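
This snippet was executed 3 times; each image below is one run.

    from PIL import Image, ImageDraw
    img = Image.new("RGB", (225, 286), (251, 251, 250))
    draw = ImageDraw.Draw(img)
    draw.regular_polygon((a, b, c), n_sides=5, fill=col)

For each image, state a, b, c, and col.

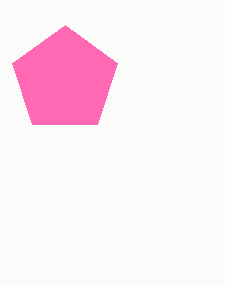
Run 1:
a = 65, b = 80, c = 55, col = 'hotpink'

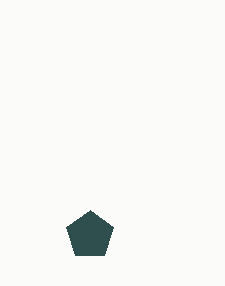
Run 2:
a = 90, b = 235, c = 25, col = 'darkslategray'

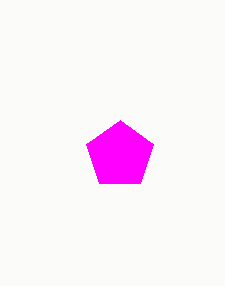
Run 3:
a = 120
b = 155
c = 35
col = 'magenta'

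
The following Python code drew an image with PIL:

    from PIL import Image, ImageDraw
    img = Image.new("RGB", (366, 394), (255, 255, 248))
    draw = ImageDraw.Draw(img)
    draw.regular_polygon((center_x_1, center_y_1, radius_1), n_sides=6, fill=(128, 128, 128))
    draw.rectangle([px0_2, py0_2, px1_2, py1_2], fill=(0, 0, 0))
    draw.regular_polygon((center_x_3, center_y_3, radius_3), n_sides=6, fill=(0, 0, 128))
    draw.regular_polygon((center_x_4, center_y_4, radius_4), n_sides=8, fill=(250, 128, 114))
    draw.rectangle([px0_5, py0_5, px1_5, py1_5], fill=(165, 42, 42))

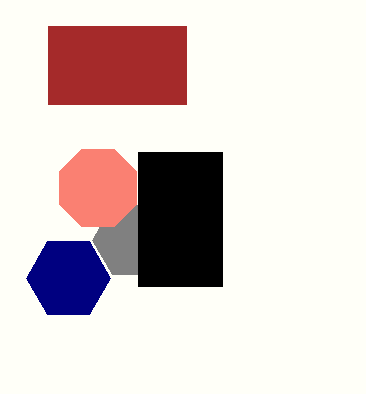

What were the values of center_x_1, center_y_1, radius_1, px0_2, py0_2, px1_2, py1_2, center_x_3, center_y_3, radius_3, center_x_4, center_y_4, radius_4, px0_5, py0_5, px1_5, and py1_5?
center_x_1 = 132; center_y_1 = 240; radius_1 = 40; px0_2 = 138; py0_2 = 152; px1_2 = 222; py1_2 = 286; center_x_3 = 68; center_y_3 = 278; radius_3 = 42; center_x_4 = 98; center_y_4 = 188; radius_4 = 42; px0_5 = 48; py0_5 = 26; px1_5 = 186; py1_5 = 104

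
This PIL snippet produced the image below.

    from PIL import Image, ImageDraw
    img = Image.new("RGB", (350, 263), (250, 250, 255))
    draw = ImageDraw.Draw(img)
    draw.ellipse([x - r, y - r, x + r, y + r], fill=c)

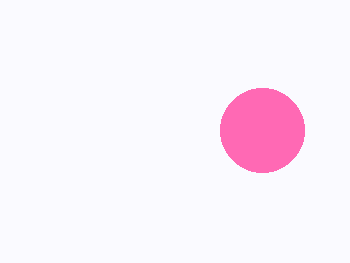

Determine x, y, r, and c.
x = 262
y = 130
r = 42
c = 'hotpink'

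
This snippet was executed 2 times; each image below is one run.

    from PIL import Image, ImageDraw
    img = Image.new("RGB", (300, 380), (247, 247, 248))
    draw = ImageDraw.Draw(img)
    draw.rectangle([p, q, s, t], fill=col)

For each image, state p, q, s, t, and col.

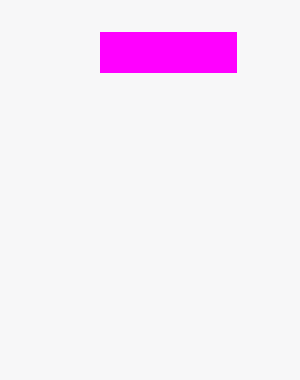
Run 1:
p = 100
q = 32
s = 236
t = 72
col = 'magenta'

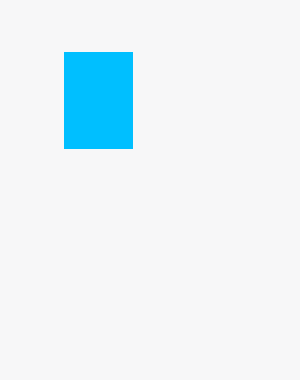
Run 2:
p = 64
q = 52
s = 132
t = 148
col = 'deepskyblue'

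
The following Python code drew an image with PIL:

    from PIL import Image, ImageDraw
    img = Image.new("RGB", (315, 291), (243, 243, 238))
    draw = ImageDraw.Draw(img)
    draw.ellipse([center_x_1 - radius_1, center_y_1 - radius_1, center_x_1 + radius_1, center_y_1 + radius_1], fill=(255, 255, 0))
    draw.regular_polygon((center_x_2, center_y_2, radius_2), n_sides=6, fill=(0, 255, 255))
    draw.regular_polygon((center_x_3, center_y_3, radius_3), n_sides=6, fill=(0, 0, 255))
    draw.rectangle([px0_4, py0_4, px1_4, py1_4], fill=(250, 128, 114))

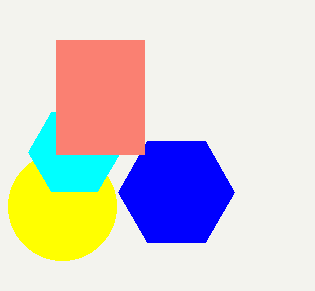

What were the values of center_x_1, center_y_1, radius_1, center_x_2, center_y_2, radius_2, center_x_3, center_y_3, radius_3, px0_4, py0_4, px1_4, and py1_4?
center_x_1 = 62
center_y_1 = 206
radius_1 = 54
center_x_2 = 74
center_y_2 = 152
radius_2 = 46
center_x_3 = 176
center_y_3 = 192
radius_3 = 58
px0_4 = 56
py0_4 = 40
px1_4 = 144
py1_4 = 154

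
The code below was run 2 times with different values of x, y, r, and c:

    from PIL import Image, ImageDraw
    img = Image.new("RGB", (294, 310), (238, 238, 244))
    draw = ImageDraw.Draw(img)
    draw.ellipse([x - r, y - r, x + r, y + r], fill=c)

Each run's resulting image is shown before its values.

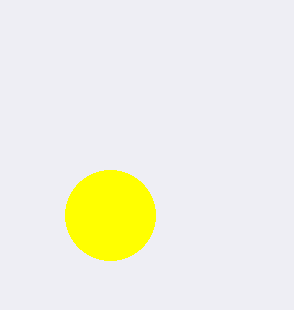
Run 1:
x = 110; y = 215; r = 45; c = 'yellow'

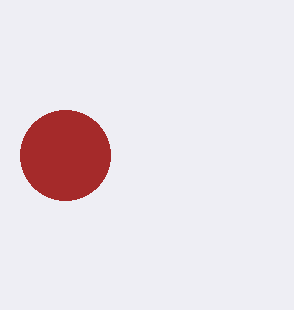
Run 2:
x = 65; y = 155; r = 45; c = 'brown'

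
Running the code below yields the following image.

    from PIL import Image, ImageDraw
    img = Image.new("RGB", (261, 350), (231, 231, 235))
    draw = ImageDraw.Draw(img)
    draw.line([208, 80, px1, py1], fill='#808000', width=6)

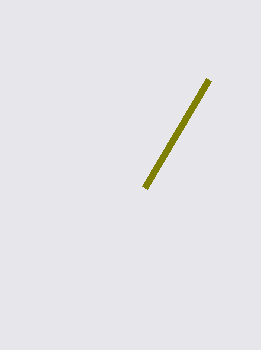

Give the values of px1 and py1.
px1 = 144, py1 = 188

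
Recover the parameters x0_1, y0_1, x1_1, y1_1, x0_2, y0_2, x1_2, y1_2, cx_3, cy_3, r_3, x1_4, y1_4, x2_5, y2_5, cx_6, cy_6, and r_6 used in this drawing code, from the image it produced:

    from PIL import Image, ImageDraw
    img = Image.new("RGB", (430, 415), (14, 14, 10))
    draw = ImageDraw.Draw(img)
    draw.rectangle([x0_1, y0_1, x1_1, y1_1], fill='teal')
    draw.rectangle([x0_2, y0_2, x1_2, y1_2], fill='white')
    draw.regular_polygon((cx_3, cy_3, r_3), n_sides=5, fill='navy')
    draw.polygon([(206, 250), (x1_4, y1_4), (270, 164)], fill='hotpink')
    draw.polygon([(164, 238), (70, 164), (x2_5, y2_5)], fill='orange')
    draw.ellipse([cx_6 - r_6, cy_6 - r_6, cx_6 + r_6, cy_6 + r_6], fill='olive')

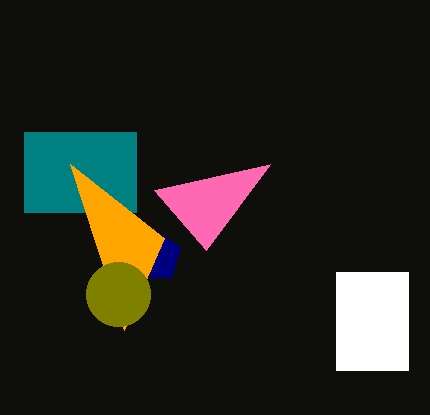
x0_1 = 24, y0_1 = 132, x1_1 = 136, y1_1 = 212, x0_2 = 336, y0_2 = 272, x1_2 = 408, y1_2 = 370, cx_3 = 156, cy_3 = 256, r_3 = 26, x1_4 = 154, y1_4 = 190, x2_5 = 124, y2_5 = 330, cx_6 = 118, cy_6 = 294, r_6 = 32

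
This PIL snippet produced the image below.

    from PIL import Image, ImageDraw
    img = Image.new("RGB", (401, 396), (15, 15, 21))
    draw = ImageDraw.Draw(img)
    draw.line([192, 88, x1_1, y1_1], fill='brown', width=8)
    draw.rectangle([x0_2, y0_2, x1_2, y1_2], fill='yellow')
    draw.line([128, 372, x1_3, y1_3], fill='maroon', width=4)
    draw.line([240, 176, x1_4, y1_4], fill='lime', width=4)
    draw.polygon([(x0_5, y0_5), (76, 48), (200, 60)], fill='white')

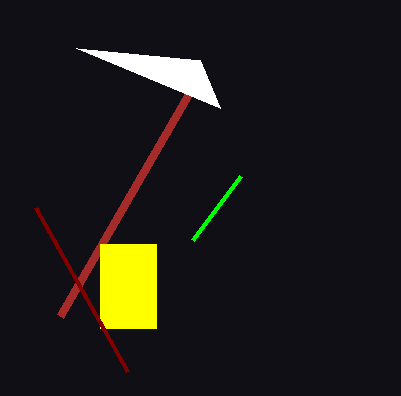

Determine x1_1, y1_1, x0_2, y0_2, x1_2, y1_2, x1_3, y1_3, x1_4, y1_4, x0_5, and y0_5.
x1_1 = 60
y1_1 = 316
x0_2 = 100
y0_2 = 244
x1_2 = 156
y1_2 = 328
x1_3 = 36
y1_3 = 208
x1_4 = 192
y1_4 = 240
x0_5 = 220
y0_5 = 108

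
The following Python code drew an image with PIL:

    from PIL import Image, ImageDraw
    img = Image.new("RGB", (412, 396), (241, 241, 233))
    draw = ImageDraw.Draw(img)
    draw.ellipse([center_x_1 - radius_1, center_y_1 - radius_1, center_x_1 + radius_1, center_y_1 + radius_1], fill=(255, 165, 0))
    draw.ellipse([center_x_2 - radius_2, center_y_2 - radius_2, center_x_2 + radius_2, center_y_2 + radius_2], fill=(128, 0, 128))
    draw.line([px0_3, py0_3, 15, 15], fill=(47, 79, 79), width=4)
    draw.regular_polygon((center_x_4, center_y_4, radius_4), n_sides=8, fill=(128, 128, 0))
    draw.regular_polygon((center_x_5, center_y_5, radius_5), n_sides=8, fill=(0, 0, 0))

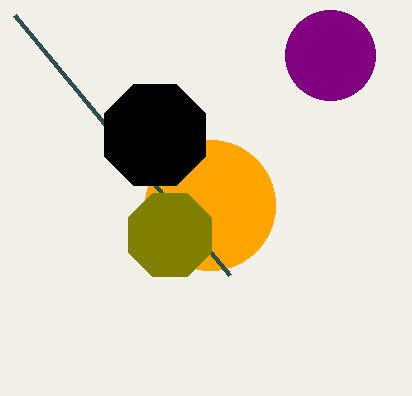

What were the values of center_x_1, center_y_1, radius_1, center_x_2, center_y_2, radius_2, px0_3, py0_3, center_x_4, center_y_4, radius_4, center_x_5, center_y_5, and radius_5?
center_x_1 = 210, center_y_1 = 205, radius_1 = 65, center_x_2 = 330, center_y_2 = 55, radius_2 = 45, px0_3 = 230, py0_3 = 275, center_x_4 = 170, center_y_4 = 235, radius_4 = 45, center_x_5 = 155, center_y_5 = 135, radius_5 = 55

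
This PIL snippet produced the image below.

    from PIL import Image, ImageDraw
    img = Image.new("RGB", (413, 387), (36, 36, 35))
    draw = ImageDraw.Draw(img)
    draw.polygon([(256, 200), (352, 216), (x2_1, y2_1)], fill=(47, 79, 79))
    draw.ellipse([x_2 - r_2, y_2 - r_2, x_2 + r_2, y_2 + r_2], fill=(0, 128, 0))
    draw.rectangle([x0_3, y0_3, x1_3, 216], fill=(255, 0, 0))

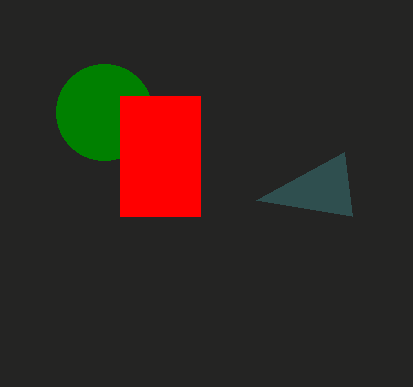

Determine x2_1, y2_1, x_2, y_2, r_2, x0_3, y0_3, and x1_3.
x2_1 = 344
y2_1 = 152
x_2 = 104
y_2 = 112
r_2 = 48
x0_3 = 120
y0_3 = 96
x1_3 = 200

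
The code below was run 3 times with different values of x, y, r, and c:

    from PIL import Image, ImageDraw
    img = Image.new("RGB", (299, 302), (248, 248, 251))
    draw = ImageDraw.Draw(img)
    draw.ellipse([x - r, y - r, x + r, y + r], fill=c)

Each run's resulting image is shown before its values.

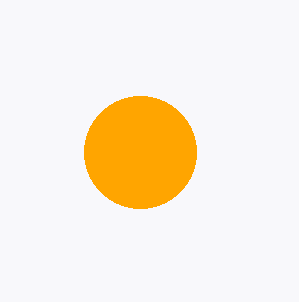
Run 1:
x = 140; y = 152; r = 56; c = 'orange'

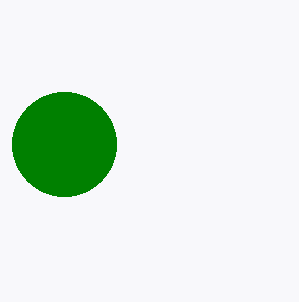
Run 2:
x = 64
y = 144
r = 52
c = 'green'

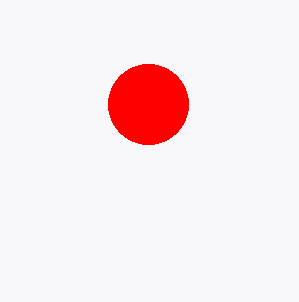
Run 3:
x = 148; y = 104; r = 40; c = 'red'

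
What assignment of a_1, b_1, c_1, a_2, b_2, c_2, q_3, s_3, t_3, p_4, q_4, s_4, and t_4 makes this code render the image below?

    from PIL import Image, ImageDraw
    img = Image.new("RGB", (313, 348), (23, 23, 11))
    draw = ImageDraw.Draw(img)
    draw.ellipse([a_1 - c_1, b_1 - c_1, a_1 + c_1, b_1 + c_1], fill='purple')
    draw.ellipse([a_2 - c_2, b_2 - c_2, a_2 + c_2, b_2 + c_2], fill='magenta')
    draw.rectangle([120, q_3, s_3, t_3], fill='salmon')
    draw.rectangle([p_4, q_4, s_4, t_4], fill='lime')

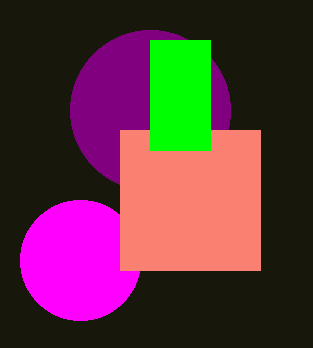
a_1 = 150; b_1 = 110; c_1 = 80; a_2 = 80; b_2 = 260; c_2 = 60; q_3 = 130; s_3 = 260; t_3 = 270; p_4 = 150; q_4 = 40; s_4 = 210; t_4 = 150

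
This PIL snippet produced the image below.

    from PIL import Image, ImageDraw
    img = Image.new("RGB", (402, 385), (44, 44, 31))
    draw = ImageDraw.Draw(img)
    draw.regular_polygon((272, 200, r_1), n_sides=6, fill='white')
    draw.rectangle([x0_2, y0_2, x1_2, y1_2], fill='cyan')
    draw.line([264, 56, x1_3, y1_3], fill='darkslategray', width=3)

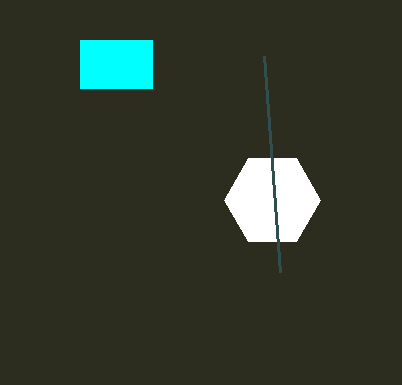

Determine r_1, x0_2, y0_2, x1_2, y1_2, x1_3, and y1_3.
r_1 = 48; x0_2 = 80; y0_2 = 40; x1_2 = 152; y1_2 = 88; x1_3 = 280; y1_3 = 272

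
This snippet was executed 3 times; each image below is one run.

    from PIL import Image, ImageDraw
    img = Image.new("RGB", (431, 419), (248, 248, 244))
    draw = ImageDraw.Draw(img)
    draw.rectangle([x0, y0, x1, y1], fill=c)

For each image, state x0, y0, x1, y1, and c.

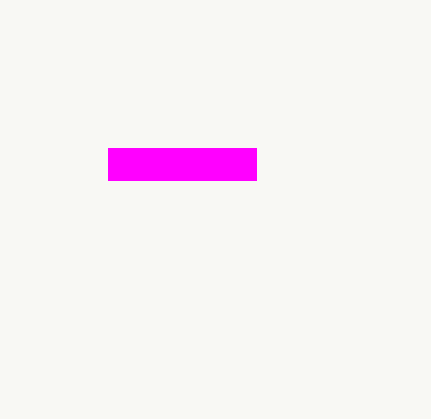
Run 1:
x0 = 108
y0 = 148
x1 = 256
y1 = 180
c = 'magenta'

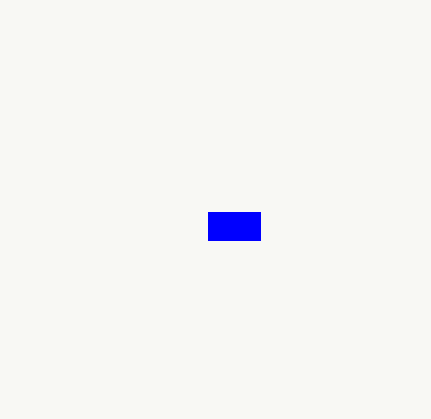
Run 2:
x0 = 208
y0 = 212
x1 = 260
y1 = 240
c = 'blue'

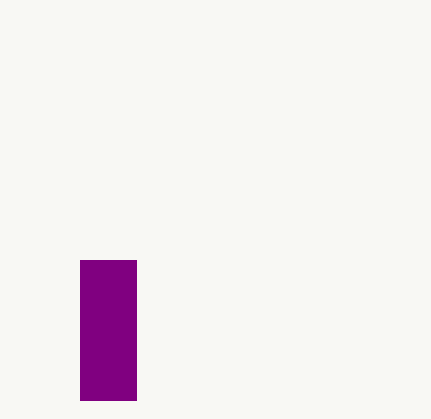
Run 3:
x0 = 80; y0 = 260; x1 = 136; y1 = 400; c = 'purple'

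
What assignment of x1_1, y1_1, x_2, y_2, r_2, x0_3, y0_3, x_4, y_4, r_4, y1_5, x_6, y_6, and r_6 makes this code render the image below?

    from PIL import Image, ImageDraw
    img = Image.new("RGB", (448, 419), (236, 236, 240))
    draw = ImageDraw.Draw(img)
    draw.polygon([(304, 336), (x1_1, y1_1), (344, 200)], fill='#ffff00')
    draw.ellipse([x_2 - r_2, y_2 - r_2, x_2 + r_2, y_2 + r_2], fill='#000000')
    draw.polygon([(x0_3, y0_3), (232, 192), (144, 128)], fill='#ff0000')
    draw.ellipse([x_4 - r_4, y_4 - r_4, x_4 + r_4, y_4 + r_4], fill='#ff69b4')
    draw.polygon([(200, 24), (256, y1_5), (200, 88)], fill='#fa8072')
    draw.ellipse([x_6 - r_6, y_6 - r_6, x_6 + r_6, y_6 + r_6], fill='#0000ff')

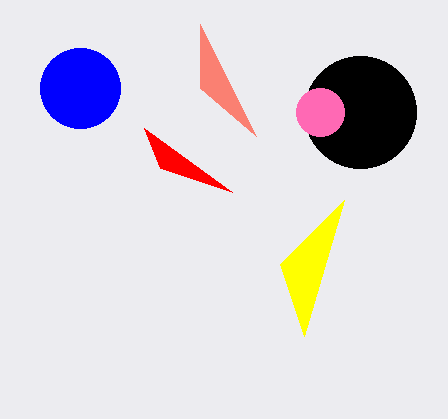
x1_1 = 280
y1_1 = 264
x_2 = 360
y_2 = 112
r_2 = 56
x0_3 = 160
y0_3 = 168
x_4 = 320
y_4 = 112
r_4 = 24
y1_5 = 136
x_6 = 80
y_6 = 88
r_6 = 40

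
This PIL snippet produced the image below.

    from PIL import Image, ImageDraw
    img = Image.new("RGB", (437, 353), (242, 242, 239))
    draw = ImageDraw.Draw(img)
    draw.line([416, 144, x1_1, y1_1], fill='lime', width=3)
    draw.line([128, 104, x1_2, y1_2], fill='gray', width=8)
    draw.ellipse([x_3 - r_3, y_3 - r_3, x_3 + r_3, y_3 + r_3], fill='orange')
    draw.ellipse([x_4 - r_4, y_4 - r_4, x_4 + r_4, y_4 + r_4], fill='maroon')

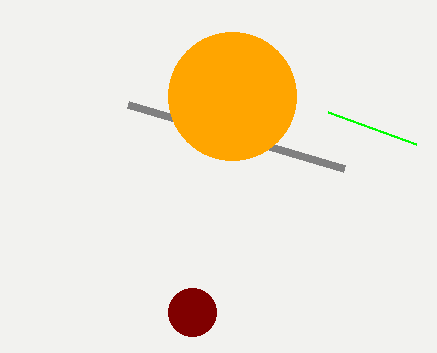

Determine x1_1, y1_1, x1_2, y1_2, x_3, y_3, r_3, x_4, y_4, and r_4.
x1_1 = 328, y1_1 = 112, x1_2 = 344, y1_2 = 168, x_3 = 232, y_3 = 96, r_3 = 64, x_4 = 192, y_4 = 312, r_4 = 24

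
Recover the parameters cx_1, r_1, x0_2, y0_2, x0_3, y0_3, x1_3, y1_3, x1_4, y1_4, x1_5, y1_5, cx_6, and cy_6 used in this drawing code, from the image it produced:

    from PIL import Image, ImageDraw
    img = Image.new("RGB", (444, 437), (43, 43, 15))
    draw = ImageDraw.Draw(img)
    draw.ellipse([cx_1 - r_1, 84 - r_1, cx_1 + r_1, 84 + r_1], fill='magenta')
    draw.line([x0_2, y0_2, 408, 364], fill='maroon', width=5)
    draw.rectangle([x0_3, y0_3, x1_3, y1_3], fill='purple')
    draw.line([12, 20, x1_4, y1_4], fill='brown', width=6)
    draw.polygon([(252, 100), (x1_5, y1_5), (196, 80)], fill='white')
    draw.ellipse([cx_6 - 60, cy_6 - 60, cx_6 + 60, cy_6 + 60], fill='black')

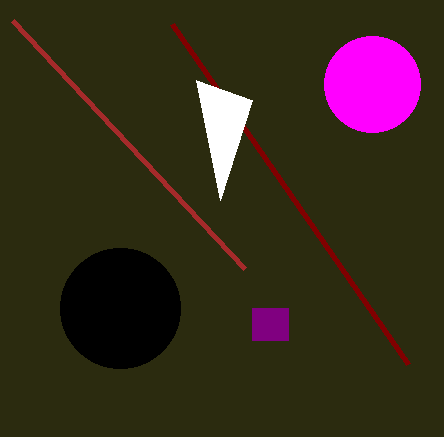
cx_1 = 372, r_1 = 48, x0_2 = 172, y0_2 = 24, x0_3 = 252, y0_3 = 308, x1_3 = 288, y1_3 = 340, x1_4 = 244, y1_4 = 268, x1_5 = 220, y1_5 = 200, cx_6 = 120, cy_6 = 308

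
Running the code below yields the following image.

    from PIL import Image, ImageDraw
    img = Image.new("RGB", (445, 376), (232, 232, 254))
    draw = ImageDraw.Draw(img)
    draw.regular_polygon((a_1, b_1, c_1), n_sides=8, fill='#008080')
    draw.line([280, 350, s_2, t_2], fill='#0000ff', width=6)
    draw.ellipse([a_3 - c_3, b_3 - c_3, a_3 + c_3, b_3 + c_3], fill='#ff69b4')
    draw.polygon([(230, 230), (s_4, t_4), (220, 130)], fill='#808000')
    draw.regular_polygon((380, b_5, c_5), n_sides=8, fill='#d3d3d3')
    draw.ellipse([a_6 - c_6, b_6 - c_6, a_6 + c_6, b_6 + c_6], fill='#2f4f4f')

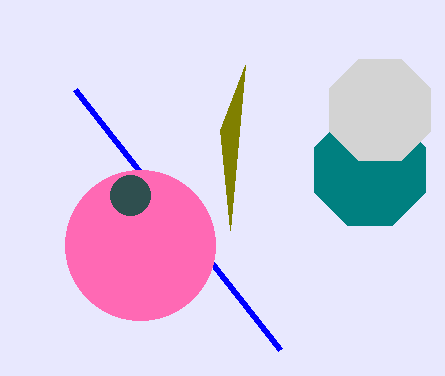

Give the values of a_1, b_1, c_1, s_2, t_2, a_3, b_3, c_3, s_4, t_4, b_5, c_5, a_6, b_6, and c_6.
a_1 = 370; b_1 = 170; c_1 = 60; s_2 = 75; t_2 = 90; a_3 = 140; b_3 = 245; c_3 = 75; s_4 = 245; t_4 = 65; b_5 = 110; c_5 = 55; a_6 = 130; b_6 = 195; c_6 = 20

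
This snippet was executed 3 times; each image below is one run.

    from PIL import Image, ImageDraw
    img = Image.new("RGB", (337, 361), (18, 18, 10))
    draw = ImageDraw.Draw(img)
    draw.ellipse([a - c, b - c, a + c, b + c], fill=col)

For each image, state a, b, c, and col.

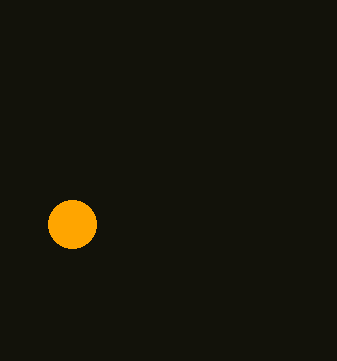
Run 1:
a = 72; b = 224; c = 24; col = 'orange'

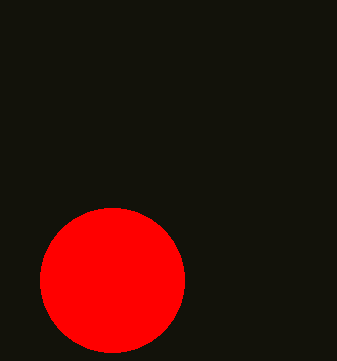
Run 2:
a = 112; b = 280; c = 72; col = 'red'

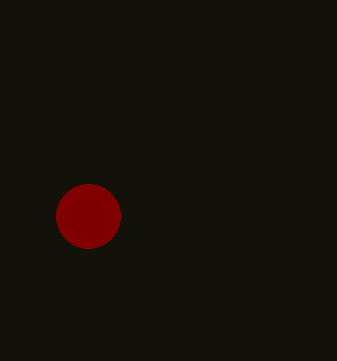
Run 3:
a = 88, b = 216, c = 32, col = 'maroon'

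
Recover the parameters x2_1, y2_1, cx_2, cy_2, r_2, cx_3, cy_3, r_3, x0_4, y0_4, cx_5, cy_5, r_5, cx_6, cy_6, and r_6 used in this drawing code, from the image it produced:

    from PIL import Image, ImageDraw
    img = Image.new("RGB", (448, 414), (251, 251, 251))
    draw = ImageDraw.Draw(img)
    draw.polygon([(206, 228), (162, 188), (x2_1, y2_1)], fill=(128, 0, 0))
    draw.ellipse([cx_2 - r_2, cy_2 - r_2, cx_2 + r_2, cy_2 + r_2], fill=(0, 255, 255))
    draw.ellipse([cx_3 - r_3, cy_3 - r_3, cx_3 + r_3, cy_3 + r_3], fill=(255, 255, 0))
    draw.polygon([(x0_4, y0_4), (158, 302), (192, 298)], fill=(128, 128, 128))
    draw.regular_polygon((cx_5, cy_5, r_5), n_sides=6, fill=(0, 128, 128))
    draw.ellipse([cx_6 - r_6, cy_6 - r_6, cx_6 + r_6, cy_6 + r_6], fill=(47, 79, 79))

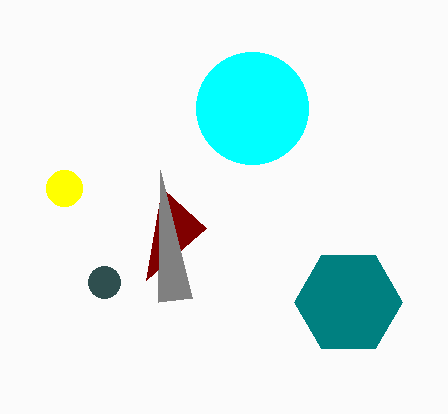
x2_1 = 146
y2_1 = 280
cx_2 = 252
cy_2 = 108
r_2 = 56
cx_3 = 64
cy_3 = 188
r_3 = 18
x0_4 = 160
y0_4 = 170
cx_5 = 348
cy_5 = 302
r_5 = 54
cx_6 = 104
cy_6 = 282
r_6 = 16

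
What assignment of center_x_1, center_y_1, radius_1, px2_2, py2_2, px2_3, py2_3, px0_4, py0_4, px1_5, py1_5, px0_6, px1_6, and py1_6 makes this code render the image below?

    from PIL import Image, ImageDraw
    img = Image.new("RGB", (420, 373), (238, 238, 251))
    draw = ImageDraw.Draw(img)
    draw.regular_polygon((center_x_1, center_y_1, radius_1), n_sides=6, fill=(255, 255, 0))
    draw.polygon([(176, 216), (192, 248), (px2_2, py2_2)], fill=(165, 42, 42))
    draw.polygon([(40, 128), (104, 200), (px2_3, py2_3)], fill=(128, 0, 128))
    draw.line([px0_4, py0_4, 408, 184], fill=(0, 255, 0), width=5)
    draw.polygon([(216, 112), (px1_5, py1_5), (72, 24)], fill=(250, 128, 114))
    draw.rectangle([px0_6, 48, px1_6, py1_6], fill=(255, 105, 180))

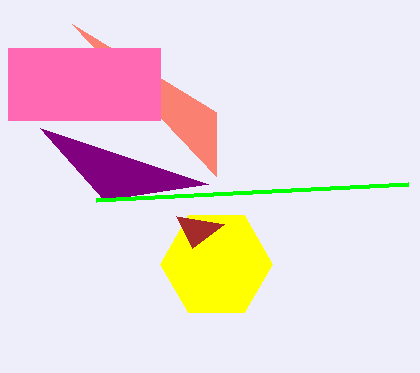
center_x_1 = 216; center_y_1 = 264; radius_1 = 56; px2_2 = 224; py2_2 = 224; px2_3 = 208; py2_3 = 184; px0_4 = 96; py0_4 = 200; px1_5 = 216; py1_5 = 176; px0_6 = 8; px1_6 = 160; py1_6 = 120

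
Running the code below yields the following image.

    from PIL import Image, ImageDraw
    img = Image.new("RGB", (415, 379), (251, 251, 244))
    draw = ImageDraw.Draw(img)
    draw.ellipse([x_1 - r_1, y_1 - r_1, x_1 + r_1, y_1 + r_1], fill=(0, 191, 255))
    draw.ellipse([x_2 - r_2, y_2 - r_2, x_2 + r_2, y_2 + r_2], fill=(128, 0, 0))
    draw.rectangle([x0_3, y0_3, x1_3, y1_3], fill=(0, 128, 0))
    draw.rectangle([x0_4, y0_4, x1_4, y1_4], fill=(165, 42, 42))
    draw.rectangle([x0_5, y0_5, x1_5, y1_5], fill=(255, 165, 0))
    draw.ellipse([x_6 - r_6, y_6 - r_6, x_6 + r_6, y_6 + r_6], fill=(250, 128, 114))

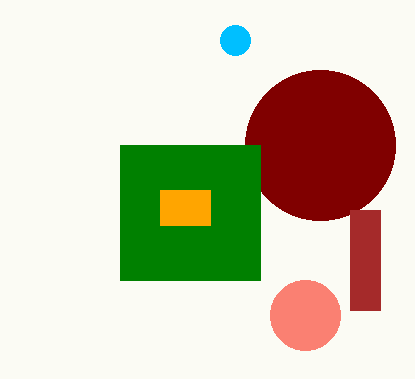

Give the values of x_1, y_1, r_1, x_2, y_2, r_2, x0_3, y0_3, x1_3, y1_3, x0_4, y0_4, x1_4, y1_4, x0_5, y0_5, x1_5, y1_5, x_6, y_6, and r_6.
x_1 = 235
y_1 = 40
r_1 = 15
x_2 = 320
y_2 = 145
r_2 = 75
x0_3 = 120
y0_3 = 145
x1_3 = 260
y1_3 = 280
x0_4 = 350
y0_4 = 210
x1_4 = 380
y1_4 = 310
x0_5 = 160
y0_5 = 190
x1_5 = 210
y1_5 = 225
x_6 = 305
y_6 = 315
r_6 = 35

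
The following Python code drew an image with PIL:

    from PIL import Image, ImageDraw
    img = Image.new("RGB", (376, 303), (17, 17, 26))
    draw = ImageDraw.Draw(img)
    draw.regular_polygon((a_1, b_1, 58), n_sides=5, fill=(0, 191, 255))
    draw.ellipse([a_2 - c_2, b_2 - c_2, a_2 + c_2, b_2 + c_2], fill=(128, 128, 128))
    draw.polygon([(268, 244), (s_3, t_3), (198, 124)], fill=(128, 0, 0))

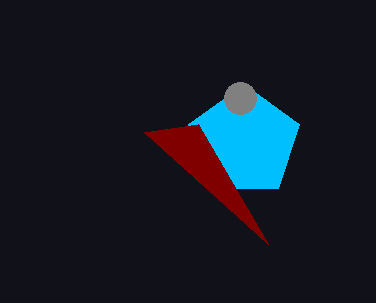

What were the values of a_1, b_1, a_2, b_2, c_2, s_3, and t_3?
a_1 = 244, b_1 = 142, a_2 = 240, b_2 = 98, c_2 = 16, s_3 = 144, t_3 = 132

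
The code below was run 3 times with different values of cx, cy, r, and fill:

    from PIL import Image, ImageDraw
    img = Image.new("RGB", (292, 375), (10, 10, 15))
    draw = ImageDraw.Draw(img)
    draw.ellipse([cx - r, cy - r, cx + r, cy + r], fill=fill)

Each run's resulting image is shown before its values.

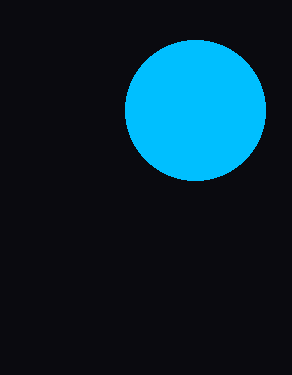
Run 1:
cx = 195, cy = 110, r = 70, fill = 'deepskyblue'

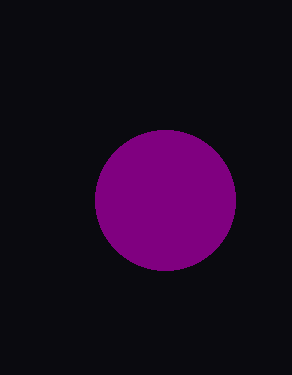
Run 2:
cx = 165, cy = 200, r = 70, fill = 'purple'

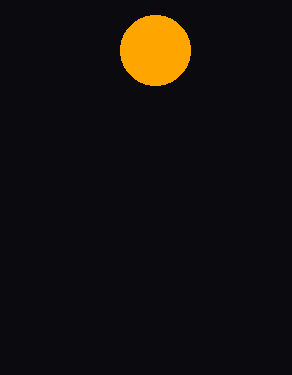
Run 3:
cx = 155
cy = 50
r = 35
fill = 'orange'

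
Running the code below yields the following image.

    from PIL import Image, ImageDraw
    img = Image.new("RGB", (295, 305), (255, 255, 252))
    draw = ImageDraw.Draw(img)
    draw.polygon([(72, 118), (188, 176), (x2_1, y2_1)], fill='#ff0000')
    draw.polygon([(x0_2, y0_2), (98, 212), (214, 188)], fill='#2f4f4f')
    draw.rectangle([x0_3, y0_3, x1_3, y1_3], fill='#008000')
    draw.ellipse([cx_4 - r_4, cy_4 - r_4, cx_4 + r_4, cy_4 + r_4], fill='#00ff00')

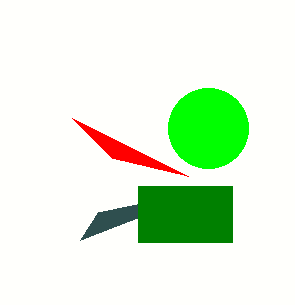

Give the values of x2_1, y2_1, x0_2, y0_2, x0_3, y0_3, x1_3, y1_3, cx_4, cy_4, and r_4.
x2_1 = 112
y2_1 = 158
x0_2 = 80
y0_2 = 240
x0_3 = 138
y0_3 = 186
x1_3 = 232
y1_3 = 242
cx_4 = 208
cy_4 = 128
r_4 = 40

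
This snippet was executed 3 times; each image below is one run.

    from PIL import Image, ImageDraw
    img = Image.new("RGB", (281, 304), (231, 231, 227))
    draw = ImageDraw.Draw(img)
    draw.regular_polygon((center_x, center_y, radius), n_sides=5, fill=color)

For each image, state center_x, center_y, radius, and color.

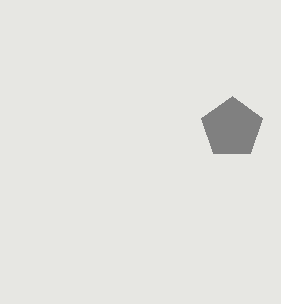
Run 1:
center_x = 232, center_y = 128, radius = 32, color = 'gray'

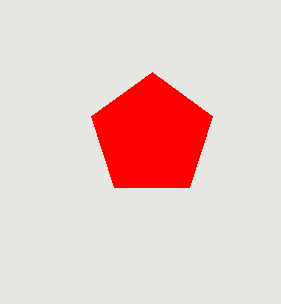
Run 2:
center_x = 152
center_y = 136
radius = 64
color = 'red'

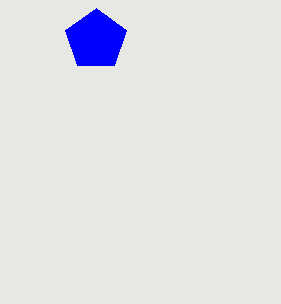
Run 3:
center_x = 96
center_y = 40
radius = 32
color = 'blue'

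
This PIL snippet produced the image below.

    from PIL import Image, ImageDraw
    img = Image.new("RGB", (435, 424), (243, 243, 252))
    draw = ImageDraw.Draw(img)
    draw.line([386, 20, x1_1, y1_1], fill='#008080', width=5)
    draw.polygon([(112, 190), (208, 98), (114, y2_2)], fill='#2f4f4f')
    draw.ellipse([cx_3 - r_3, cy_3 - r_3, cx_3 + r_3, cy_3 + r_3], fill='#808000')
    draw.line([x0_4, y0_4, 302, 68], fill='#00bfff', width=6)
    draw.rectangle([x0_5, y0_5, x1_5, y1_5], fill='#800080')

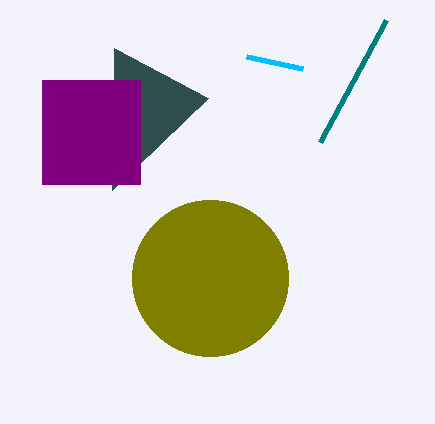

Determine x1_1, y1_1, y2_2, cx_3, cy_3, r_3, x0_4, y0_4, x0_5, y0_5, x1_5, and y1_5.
x1_1 = 320
y1_1 = 142
y2_2 = 48
cx_3 = 210
cy_3 = 278
r_3 = 78
x0_4 = 246
y0_4 = 56
x0_5 = 42
y0_5 = 80
x1_5 = 140
y1_5 = 184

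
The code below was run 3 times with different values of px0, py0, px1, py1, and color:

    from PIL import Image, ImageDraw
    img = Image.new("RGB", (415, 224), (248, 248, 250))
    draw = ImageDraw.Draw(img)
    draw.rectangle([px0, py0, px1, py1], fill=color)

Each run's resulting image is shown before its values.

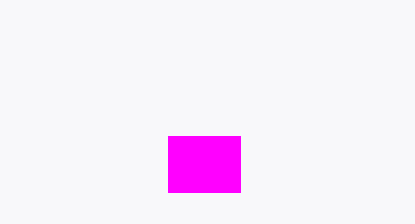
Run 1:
px0 = 168; py0 = 136; px1 = 240; py1 = 192; color = 'magenta'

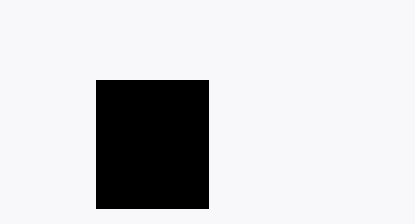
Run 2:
px0 = 96; py0 = 80; px1 = 208; py1 = 208; color = 'black'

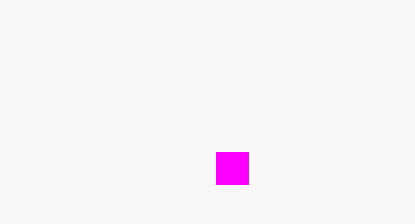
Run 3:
px0 = 216
py0 = 152
px1 = 248
py1 = 184
color = 'magenta'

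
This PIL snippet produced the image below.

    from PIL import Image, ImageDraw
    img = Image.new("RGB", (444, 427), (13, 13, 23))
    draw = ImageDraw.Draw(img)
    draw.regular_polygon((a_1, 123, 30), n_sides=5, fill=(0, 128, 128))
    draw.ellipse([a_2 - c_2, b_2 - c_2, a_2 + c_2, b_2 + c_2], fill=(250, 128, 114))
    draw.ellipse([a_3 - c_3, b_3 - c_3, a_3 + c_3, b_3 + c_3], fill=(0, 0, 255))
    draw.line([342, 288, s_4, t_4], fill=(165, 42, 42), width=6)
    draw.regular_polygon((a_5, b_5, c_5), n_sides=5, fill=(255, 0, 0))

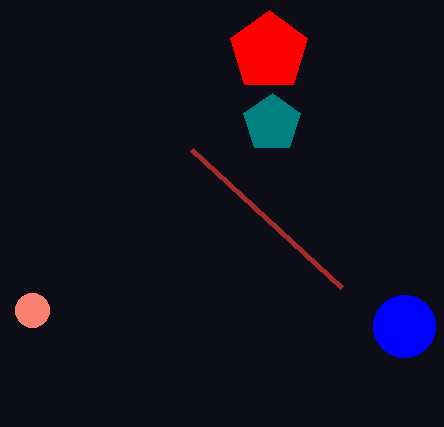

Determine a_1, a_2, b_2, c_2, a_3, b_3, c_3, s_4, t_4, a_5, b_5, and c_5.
a_1 = 272
a_2 = 32
b_2 = 310
c_2 = 17
a_3 = 404
b_3 = 326
c_3 = 31
s_4 = 192
t_4 = 150
a_5 = 269
b_5 = 51
c_5 = 41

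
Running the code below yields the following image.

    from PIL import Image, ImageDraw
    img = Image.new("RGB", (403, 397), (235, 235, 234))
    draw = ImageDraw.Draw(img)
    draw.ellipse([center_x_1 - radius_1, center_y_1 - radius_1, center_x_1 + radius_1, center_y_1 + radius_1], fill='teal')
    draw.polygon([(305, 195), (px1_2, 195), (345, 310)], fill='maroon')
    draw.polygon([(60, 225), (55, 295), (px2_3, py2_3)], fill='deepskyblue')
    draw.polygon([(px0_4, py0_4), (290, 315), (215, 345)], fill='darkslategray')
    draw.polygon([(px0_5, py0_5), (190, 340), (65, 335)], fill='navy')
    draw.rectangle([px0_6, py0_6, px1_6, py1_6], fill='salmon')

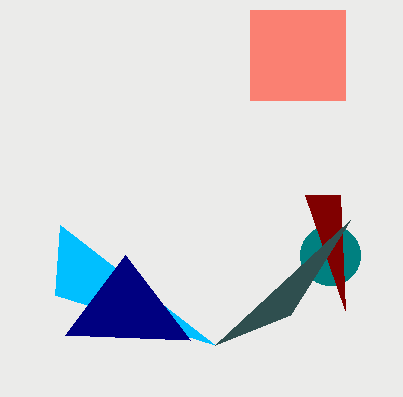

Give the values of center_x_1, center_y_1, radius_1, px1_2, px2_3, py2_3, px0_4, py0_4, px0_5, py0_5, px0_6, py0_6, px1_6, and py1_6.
center_x_1 = 330, center_y_1 = 255, radius_1 = 30, px1_2 = 340, px2_3 = 215, py2_3 = 345, px0_4 = 350, py0_4 = 220, px0_5 = 125, py0_5 = 255, px0_6 = 250, py0_6 = 10, px1_6 = 345, py1_6 = 100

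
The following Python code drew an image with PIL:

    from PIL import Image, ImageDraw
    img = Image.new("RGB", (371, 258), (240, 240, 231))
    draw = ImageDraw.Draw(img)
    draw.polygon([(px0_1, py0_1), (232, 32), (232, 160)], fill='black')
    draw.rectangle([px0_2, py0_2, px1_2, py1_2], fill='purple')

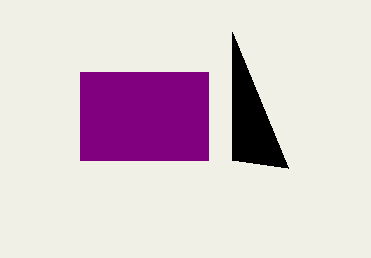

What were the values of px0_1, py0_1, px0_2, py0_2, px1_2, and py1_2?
px0_1 = 288, py0_1 = 168, px0_2 = 80, py0_2 = 72, px1_2 = 208, py1_2 = 160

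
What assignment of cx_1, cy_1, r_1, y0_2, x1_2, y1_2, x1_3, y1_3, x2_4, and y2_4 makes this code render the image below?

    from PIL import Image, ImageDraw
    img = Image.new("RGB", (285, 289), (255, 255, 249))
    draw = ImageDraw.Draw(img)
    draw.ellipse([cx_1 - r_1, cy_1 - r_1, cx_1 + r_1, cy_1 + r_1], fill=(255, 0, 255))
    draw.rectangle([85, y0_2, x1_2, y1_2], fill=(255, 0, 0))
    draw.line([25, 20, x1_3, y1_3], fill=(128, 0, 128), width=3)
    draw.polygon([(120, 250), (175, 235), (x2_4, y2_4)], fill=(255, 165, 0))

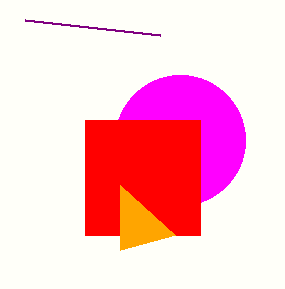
cx_1 = 180; cy_1 = 140; r_1 = 65; y0_2 = 120; x1_2 = 200; y1_2 = 235; x1_3 = 160; y1_3 = 35; x2_4 = 120; y2_4 = 185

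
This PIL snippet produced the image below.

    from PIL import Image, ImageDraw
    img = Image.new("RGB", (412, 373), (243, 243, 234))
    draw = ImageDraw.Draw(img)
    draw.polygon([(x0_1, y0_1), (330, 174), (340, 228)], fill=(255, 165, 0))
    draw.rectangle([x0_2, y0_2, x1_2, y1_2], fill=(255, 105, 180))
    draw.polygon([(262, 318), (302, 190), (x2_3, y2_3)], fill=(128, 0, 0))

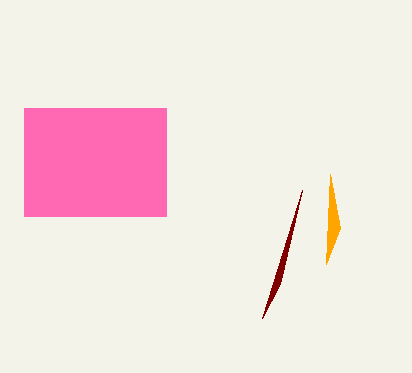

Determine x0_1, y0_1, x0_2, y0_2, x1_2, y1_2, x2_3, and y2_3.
x0_1 = 326, y0_1 = 264, x0_2 = 24, y0_2 = 108, x1_2 = 166, y1_2 = 216, x2_3 = 280, y2_3 = 284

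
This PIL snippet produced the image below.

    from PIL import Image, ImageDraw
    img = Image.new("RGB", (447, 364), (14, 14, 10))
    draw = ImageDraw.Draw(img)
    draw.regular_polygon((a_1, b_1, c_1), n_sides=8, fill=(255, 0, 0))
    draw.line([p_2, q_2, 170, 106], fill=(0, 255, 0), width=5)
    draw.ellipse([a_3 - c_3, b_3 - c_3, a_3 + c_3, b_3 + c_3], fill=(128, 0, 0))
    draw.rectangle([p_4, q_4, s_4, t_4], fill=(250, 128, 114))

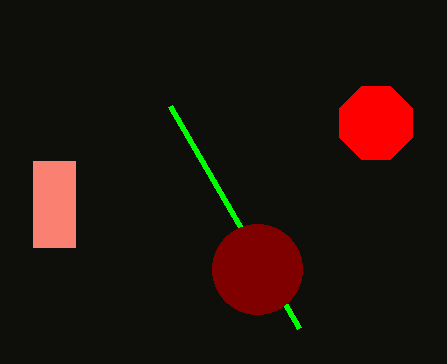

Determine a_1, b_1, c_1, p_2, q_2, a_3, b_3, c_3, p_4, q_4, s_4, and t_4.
a_1 = 376; b_1 = 123; c_1 = 39; p_2 = 299; q_2 = 328; a_3 = 257; b_3 = 269; c_3 = 45; p_4 = 33; q_4 = 161; s_4 = 75; t_4 = 247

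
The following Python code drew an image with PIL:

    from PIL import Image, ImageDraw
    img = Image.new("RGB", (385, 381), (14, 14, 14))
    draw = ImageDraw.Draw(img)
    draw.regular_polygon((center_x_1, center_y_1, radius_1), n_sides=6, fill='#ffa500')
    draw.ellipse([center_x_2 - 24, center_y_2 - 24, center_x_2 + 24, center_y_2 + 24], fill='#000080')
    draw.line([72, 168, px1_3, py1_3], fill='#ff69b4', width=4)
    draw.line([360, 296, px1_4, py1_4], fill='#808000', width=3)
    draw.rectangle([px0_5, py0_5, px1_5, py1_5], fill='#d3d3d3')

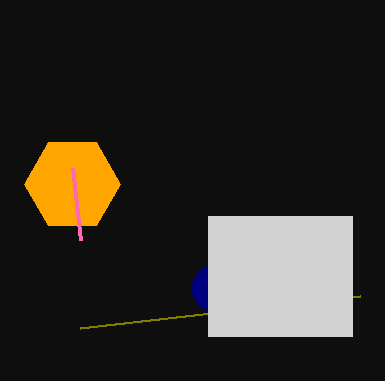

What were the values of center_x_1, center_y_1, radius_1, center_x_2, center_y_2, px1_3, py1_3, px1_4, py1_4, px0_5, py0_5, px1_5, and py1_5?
center_x_1 = 72; center_y_1 = 184; radius_1 = 48; center_x_2 = 216; center_y_2 = 288; px1_3 = 80; py1_3 = 240; px1_4 = 80; py1_4 = 328; px0_5 = 208; py0_5 = 216; px1_5 = 352; py1_5 = 336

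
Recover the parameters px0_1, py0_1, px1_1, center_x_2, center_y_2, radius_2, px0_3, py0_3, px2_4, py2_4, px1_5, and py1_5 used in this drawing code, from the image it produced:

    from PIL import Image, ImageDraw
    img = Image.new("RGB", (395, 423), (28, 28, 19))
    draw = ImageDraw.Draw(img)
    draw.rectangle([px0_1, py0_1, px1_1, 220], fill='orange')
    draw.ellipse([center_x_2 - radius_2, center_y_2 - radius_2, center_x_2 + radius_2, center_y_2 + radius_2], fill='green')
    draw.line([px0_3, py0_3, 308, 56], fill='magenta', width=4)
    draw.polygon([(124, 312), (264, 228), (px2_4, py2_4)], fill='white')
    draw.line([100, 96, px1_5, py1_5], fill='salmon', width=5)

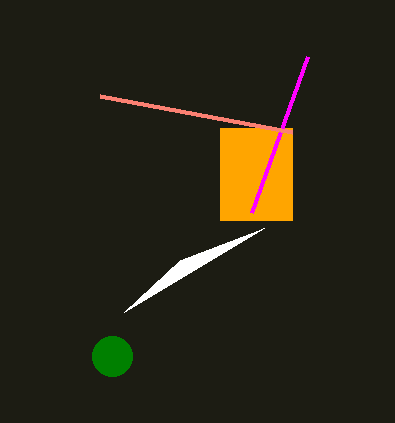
px0_1 = 220, py0_1 = 128, px1_1 = 292, center_x_2 = 112, center_y_2 = 356, radius_2 = 20, px0_3 = 252, py0_3 = 212, px2_4 = 180, py2_4 = 260, px1_5 = 292, py1_5 = 132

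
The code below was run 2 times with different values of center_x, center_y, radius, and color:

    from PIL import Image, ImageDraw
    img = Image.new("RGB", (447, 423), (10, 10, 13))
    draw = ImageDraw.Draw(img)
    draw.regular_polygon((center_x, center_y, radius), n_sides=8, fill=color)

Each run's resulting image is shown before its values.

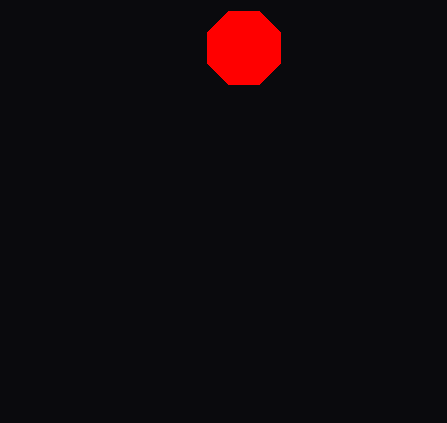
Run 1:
center_x = 244
center_y = 48
radius = 40
color = 'red'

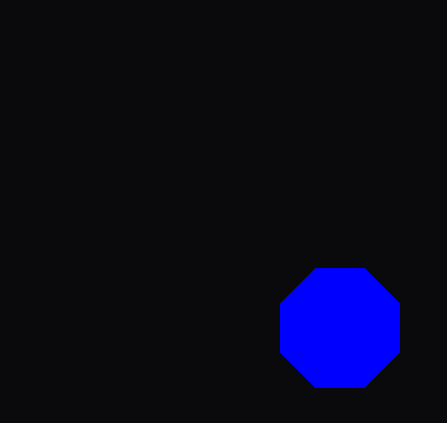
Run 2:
center_x = 340, center_y = 328, radius = 64, color = 'blue'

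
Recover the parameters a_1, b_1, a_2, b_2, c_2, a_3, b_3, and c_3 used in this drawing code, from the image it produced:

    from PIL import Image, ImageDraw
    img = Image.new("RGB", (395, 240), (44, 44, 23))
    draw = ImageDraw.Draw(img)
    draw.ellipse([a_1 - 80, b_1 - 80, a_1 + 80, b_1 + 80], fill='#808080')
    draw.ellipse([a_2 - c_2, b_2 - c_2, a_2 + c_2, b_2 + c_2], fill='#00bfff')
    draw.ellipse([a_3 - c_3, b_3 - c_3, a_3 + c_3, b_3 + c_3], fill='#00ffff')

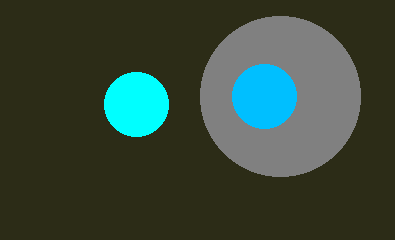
a_1 = 280, b_1 = 96, a_2 = 264, b_2 = 96, c_2 = 32, a_3 = 136, b_3 = 104, c_3 = 32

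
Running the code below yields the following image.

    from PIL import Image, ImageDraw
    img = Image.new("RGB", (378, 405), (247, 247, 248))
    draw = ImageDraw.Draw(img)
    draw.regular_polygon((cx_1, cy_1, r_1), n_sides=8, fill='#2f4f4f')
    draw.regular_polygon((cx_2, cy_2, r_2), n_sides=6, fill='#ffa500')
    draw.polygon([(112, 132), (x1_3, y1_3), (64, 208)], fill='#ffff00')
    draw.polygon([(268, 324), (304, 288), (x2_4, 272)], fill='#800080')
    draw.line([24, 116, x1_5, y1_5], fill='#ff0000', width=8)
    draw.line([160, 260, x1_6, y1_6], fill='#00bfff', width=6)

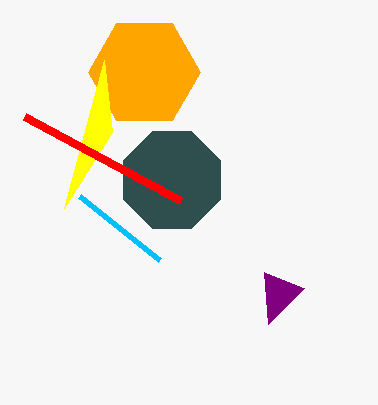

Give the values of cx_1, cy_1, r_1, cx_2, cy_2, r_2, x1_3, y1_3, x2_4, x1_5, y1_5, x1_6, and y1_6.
cx_1 = 172
cy_1 = 180
r_1 = 52
cx_2 = 144
cy_2 = 72
r_2 = 56
x1_3 = 104
y1_3 = 60
x2_4 = 264
x1_5 = 180
y1_5 = 200
x1_6 = 80
y1_6 = 196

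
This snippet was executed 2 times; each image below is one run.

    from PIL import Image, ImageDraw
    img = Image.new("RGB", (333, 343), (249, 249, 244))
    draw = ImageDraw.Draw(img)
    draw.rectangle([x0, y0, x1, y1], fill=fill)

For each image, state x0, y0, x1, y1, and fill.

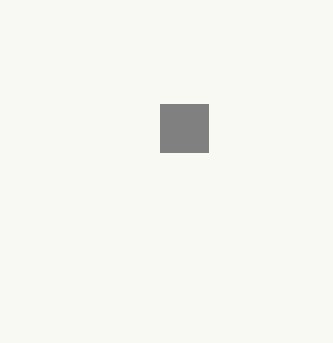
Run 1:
x0 = 160, y0 = 104, x1 = 208, y1 = 152, fill = 'gray'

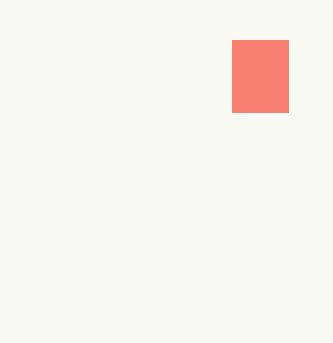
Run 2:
x0 = 232
y0 = 40
x1 = 288
y1 = 112
fill = 'salmon'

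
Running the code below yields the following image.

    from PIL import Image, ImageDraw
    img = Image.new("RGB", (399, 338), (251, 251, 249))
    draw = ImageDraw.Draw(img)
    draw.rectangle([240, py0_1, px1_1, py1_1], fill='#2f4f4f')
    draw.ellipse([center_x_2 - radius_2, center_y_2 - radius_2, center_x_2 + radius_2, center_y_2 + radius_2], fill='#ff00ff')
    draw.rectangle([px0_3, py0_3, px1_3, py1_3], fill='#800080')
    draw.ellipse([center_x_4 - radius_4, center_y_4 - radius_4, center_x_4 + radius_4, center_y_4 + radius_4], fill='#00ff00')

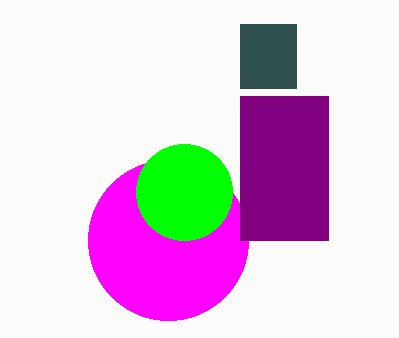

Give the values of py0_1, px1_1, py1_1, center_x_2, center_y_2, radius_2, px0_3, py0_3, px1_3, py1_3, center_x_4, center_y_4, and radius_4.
py0_1 = 24, px1_1 = 296, py1_1 = 88, center_x_2 = 168, center_y_2 = 240, radius_2 = 80, px0_3 = 240, py0_3 = 96, px1_3 = 328, py1_3 = 240, center_x_4 = 184, center_y_4 = 192, radius_4 = 48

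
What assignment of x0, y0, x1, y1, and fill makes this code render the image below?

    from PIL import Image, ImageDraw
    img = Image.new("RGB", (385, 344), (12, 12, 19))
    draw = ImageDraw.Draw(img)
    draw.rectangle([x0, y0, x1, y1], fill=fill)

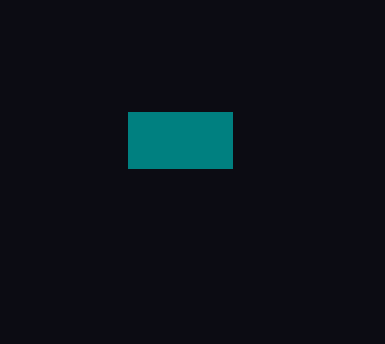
x0 = 128, y0 = 112, x1 = 232, y1 = 168, fill = 'teal'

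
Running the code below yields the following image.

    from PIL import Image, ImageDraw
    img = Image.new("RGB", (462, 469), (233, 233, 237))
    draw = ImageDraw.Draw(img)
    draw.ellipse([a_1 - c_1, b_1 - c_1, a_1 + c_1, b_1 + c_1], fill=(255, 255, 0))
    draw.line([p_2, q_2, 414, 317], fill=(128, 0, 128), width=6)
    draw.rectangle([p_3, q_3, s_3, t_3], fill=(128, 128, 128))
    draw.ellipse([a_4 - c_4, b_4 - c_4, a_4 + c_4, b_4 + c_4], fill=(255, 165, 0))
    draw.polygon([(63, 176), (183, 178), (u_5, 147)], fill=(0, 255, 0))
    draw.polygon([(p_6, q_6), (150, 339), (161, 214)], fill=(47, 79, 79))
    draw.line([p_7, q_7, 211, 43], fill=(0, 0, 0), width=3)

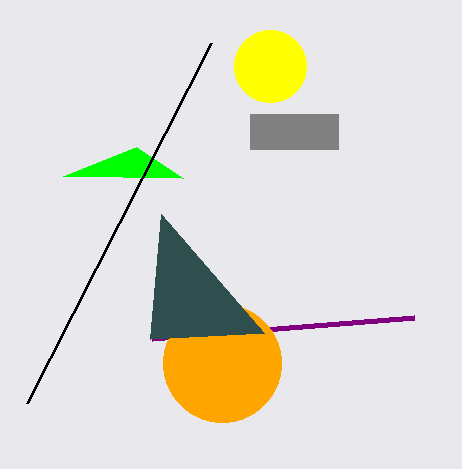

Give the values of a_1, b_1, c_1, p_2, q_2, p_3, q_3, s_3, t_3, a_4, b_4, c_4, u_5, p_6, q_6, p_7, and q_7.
a_1 = 270; b_1 = 66; c_1 = 36; p_2 = 152; q_2 = 338; p_3 = 250; q_3 = 114; s_3 = 338; t_3 = 149; a_4 = 222; b_4 = 363; c_4 = 59; u_5 = 136; p_6 = 264; q_6 = 333; p_7 = 27; q_7 = 403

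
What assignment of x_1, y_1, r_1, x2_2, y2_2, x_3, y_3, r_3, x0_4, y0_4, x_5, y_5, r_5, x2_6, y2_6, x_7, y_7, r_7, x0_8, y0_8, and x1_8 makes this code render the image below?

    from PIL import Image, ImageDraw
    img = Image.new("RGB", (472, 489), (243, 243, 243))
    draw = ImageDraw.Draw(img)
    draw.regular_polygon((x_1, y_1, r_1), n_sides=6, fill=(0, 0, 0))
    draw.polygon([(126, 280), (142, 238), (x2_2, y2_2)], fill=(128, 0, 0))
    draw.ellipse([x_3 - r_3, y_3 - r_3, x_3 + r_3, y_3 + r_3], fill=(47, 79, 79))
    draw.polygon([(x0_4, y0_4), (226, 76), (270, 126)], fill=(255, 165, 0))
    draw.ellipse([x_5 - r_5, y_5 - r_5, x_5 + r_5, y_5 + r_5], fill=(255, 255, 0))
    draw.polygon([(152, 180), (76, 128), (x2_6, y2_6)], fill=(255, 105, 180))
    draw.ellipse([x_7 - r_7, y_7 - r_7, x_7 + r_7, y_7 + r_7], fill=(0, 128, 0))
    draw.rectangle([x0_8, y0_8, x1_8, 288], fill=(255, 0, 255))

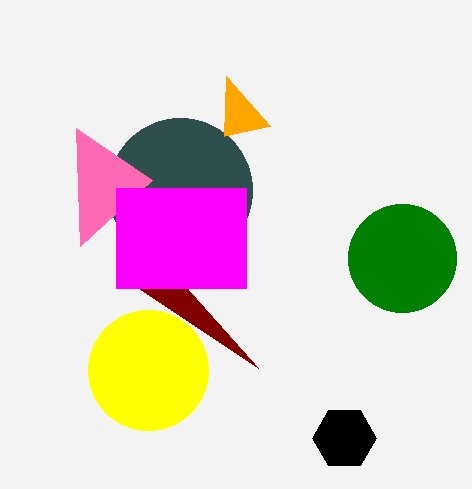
x_1 = 344
y_1 = 438
r_1 = 32
x2_2 = 258
y2_2 = 368
x_3 = 180
y_3 = 190
r_3 = 72
x0_4 = 224
y0_4 = 136
x_5 = 148
y_5 = 370
r_5 = 60
x2_6 = 80
y2_6 = 246
x_7 = 402
y_7 = 258
r_7 = 54
x0_8 = 116
y0_8 = 188
x1_8 = 246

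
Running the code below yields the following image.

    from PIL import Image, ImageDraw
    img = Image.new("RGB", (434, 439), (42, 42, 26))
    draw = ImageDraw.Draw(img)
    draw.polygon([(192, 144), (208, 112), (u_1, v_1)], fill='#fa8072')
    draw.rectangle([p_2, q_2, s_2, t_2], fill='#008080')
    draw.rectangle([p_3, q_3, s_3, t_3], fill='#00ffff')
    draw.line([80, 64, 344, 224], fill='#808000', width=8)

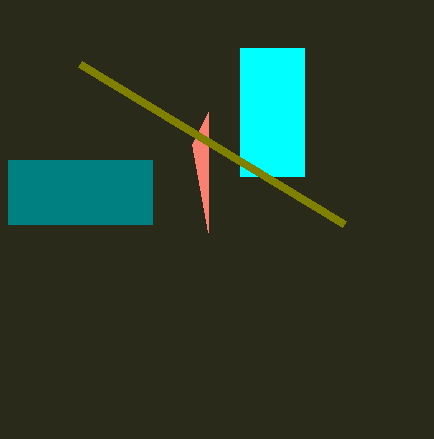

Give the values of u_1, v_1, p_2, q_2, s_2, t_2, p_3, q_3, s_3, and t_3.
u_1 = 208, v_1 = 232, p_2 = 8, q_2 = 160, s_2 = 152, t_2 = 224, p_3 = 240, q_3 = 48, s_3 = 304, t_3 = 176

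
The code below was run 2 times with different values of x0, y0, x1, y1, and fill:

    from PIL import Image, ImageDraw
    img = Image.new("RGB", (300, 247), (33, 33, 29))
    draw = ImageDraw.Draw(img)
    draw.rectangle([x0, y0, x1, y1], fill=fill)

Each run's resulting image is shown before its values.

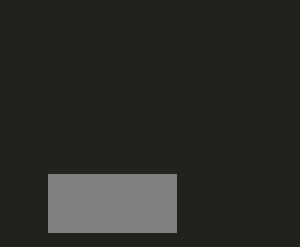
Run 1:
x0 = 48; y0 = 174; x1 = 176; y1 = 232; fill = 'gray'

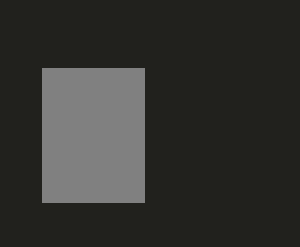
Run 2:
x0 = 42
y0 = 68
x1 = 144
y1 = 202
fill = 'gray'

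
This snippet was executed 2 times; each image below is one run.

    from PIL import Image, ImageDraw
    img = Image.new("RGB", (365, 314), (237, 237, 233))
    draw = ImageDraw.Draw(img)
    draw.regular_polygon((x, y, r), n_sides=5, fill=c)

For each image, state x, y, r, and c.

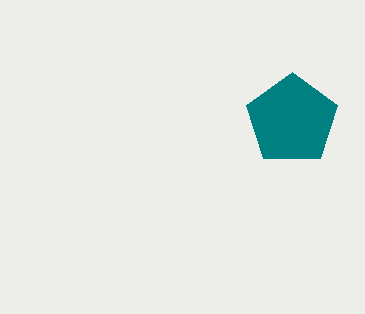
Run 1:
x = 292
y = 120
r = 48
c = 'teal'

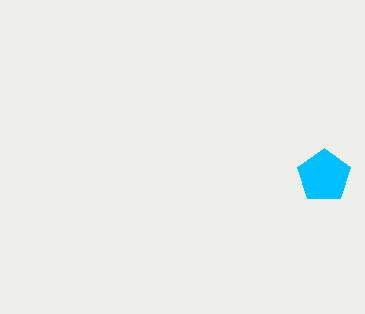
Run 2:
x = 324
y = 176
r = 28
c = 'deepskyblue'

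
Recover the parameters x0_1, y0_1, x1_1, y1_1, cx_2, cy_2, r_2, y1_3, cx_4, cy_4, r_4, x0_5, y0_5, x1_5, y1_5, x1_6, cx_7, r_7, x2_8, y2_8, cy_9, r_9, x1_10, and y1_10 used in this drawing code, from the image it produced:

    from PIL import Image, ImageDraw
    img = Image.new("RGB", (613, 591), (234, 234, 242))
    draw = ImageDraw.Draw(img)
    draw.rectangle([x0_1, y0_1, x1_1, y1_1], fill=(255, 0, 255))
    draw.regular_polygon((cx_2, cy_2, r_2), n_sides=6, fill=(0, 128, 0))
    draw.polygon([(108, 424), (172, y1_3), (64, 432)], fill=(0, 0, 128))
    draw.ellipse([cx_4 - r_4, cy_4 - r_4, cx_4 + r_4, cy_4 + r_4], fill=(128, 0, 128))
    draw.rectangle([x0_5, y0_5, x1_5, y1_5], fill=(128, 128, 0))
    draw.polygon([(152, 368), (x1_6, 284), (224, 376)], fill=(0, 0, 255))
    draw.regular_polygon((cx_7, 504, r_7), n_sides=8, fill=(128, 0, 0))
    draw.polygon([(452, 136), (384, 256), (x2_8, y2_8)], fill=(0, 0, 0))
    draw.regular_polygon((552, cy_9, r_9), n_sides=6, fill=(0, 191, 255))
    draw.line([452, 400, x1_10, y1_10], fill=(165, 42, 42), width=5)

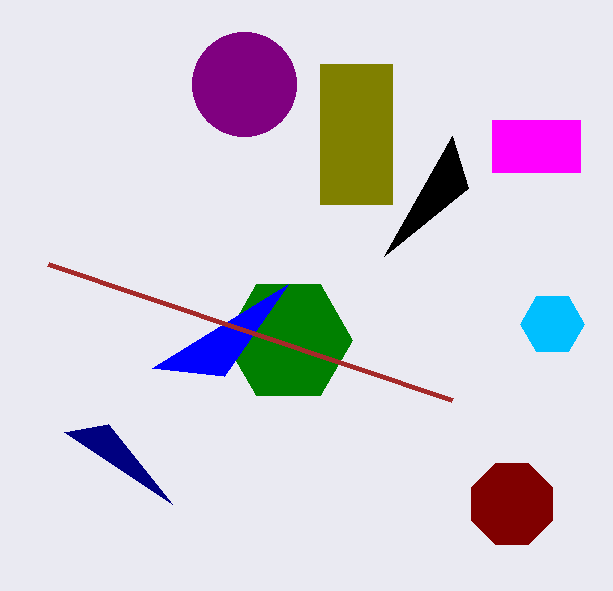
x0_1 = 492
y0_1 = 120
x1_1 = 580
y1_1 = 172
cx_2 = 288
cy_2 = 340
r_2 = 64
y1_3 = 504
cx_4 = 244
cy_4 = 84
r_4 = 52
x0_5 = 320
y0_5 = 64
x1_5 = 392
y1_5 = 204
x1_6 = 288
cx_7 = 512
r_7 = 44
x2_8 = 468
y2_8 = 188
cy_9 = 324
r_9 = 32
x1_10 = 48
y1_10 = 264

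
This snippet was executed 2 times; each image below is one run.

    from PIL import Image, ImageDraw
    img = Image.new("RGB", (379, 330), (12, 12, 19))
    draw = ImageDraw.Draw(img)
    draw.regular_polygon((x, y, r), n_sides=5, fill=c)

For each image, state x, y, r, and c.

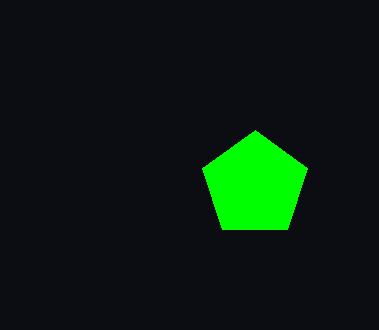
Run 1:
x = 255, y = 185, r = 55, c = 'lime'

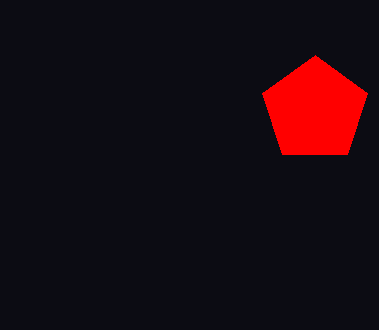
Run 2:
x = 315
y = 110
r = 55
c = 'red'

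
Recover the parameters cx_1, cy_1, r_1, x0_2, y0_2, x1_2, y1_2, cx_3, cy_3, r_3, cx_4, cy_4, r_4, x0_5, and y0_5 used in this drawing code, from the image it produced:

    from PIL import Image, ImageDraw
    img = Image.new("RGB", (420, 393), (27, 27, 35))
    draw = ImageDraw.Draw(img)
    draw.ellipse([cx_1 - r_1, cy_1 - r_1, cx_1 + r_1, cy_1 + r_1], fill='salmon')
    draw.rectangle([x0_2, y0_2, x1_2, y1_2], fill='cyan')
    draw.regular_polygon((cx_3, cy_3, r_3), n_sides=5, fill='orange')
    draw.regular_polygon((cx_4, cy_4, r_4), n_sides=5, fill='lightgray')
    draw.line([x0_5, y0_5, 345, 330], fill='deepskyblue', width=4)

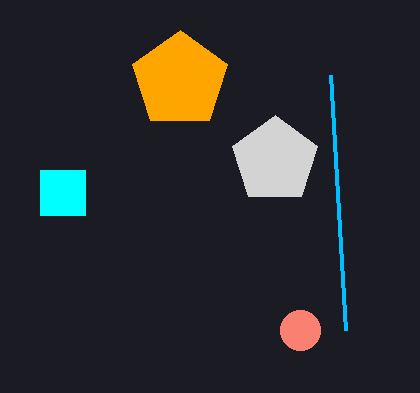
cx_1 = 300, cy_1 = 330, r_1 = 20, x0_2 = 40, y0_2 = 170, x1_2 = 85, y1_2 = 215, cx_3 = 180, cy_3 = 80, r_3 = 50, cx_4 = 275, cy_4 = 160, r_4 = 45, x0_5 = 330, y0_5 = 75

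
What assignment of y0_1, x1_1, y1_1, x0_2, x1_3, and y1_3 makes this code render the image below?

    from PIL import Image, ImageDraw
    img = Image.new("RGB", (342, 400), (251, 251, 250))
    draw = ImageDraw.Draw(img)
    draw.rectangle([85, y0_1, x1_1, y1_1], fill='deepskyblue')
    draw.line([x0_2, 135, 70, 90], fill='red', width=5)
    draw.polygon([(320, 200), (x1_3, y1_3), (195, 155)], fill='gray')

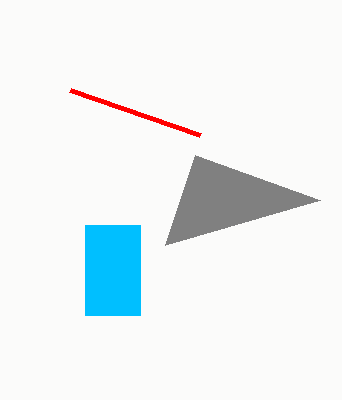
y0_1 = 225
x1_1 = 140
y1_1 = 315
x0_2 = 200
x1_3 = 165
y1_3 = 245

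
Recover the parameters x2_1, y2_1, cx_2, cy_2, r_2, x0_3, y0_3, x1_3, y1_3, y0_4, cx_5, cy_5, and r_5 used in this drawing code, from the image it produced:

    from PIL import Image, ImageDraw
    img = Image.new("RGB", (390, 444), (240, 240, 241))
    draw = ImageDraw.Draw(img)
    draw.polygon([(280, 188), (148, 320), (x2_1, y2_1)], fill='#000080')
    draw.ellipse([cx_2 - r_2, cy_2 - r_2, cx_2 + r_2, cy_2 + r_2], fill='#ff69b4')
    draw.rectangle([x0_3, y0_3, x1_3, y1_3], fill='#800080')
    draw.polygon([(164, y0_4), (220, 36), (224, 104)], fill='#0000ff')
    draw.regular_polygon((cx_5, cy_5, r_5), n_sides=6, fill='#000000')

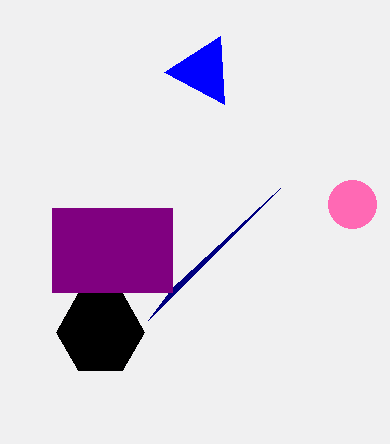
x2_1 = 172; y2_1 = 288; cx_2 = 352; cy_2 = 204; r_2 = 24; x0_3 = 52; y0_3 = 208; x1_3 = 172; y1_3 = 292; y0_4 = 72; cx_5 = 100; cy_5 = 332; r_5 = 44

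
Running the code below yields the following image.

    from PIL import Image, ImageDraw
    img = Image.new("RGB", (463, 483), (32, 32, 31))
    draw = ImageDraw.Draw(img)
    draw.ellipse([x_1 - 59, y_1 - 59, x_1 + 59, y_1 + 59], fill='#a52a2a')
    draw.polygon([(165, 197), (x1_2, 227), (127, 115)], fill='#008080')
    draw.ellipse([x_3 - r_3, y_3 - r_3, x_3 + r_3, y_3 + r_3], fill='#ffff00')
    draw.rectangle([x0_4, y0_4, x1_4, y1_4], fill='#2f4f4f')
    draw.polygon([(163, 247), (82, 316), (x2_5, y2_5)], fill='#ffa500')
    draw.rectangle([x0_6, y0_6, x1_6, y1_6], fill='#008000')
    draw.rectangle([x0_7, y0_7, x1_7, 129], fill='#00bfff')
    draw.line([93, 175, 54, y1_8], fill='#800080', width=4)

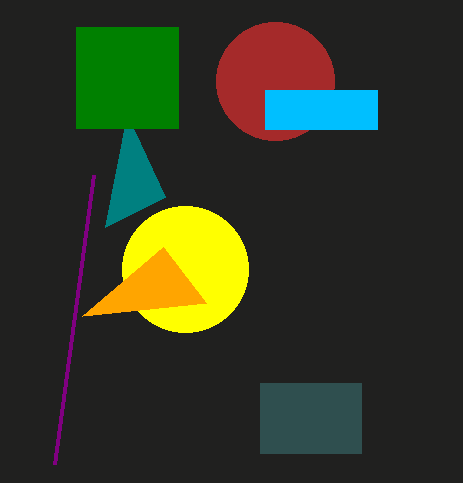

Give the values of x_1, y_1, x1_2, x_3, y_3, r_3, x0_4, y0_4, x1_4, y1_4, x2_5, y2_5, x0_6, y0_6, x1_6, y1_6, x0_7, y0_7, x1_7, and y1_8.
x_1 = 275
y_1 = 81
x1_2 = 105
x_3 = 185
y_3 = 269
r_3 = 63
x0_4 = 260
y0_4 = 383
x1_4 = 361
y1_4 = 453
x2_5 = 206
y2_5 = 303
x0_6 = 76
y0_6 = 27
x1_6 = 178
y1_6 = 128
x0_7 = 265
y0_7 = 90
x1_7 = 377
y1_8 = 464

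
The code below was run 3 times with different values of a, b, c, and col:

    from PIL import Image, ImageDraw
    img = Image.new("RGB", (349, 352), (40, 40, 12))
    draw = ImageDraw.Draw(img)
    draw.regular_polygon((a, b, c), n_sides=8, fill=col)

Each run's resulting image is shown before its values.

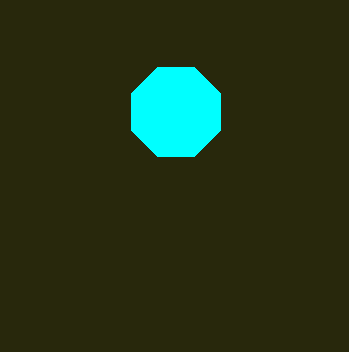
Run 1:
a = 176
b = 112
c = 48
col = 'cyan'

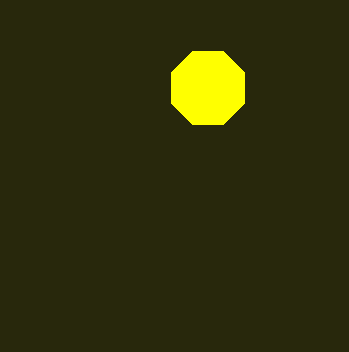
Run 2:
a = 208; b = 88; c = 40; col = 'yellow'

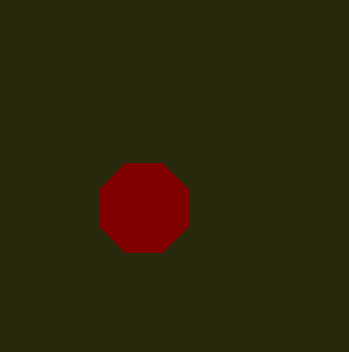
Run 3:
a = 144
b = 208
c = 48
col = 'maroon'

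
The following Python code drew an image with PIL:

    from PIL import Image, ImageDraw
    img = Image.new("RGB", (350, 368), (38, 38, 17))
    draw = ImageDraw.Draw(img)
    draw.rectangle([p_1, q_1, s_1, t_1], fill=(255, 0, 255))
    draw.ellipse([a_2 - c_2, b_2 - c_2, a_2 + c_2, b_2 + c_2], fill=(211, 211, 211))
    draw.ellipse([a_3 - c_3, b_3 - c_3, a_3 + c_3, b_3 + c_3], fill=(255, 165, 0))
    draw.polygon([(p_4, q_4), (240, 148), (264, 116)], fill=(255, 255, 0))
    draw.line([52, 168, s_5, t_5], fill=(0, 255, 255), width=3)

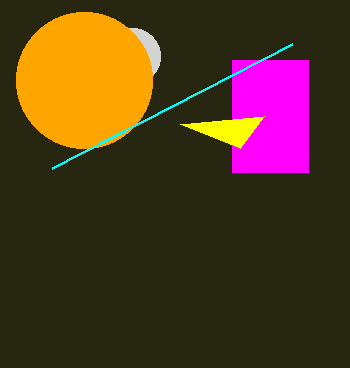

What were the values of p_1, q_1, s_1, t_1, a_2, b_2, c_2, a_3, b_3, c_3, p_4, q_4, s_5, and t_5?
p_1 = 232; q_1 = 60; s_1 = 308; t_1 = 172; a_2 = 132; b_2 = 56; c_2 = 28; a_3 = 84; b_3 = 80; c_3 = 68; p_4 = 180; q_4 = 124; s_5 = 292; t_5 = 44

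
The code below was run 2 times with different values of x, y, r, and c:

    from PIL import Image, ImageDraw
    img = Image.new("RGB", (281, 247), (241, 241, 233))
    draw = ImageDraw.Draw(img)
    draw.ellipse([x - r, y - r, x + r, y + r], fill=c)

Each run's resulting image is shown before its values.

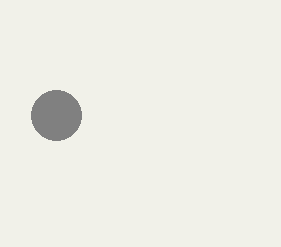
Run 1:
x = 56; y = 115; r = 25; c = 'gray'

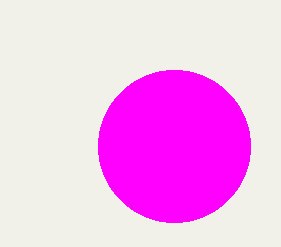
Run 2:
x = 174
y = 146
r = 76
c = 'magenta'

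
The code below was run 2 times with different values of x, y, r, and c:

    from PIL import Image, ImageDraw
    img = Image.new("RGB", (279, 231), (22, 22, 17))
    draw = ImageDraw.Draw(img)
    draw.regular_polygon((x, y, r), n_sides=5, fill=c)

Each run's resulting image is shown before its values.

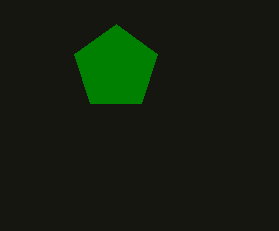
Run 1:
x = 116, y = 68, r = 44, c = 'green'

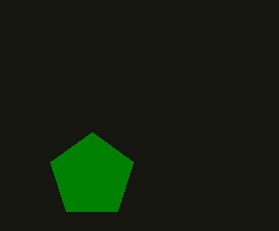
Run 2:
x = 92, y = 176, r = 44, c = 'green'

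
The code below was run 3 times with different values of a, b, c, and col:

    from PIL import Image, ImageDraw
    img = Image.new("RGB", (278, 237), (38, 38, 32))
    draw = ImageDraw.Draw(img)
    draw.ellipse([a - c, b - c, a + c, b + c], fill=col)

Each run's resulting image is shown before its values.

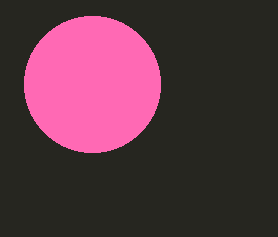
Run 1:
a = 92
b = 84
c = 68
col = 'hotpink'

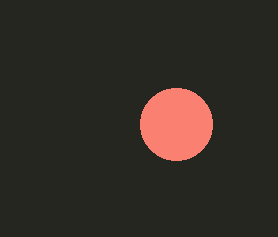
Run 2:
a = 176
b = 124
c = 36
col = 'salmon'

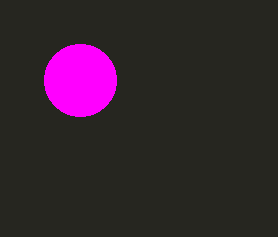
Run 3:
a = 80; b = 80; c = 36; col = 'magenta'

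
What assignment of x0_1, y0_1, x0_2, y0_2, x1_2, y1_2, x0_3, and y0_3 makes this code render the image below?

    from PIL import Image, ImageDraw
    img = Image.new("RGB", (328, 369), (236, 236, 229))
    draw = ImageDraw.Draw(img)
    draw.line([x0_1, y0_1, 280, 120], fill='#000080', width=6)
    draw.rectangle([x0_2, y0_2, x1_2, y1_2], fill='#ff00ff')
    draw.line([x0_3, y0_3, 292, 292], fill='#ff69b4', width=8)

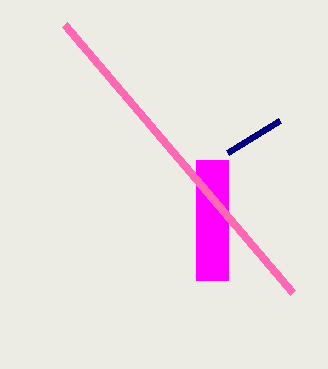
x0_1 = 228; y0_1 = 152; x0_2 = 196; y0_2 = 160; x1_2 = 228; y1_2 = 280; x0_3 = 64; y0_3 = 24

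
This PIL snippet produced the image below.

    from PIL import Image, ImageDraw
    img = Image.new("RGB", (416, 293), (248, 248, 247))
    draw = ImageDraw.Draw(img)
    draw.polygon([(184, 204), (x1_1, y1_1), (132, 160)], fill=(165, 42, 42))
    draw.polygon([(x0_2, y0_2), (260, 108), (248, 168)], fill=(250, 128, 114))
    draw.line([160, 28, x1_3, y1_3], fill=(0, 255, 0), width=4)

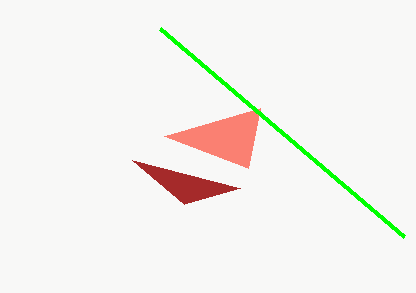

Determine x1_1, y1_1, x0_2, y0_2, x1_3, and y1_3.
x1_1 = 240
y1_1 = 188
x0_2 = 164
y0_2 = 136
x1_3 = 404
y1_3 = 236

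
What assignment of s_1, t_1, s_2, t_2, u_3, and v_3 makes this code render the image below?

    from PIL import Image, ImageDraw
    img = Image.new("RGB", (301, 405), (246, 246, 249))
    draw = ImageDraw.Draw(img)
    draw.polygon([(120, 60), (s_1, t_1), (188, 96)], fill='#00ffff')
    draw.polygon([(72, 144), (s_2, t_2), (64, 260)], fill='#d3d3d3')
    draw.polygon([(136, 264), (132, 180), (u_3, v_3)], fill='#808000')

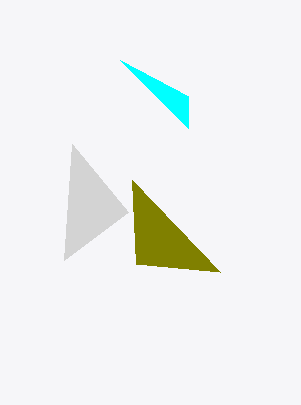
s_1 = 188; t_1 = 128; s_2 = 128; t_2 = 212; u_3 = 220; v_3 = 272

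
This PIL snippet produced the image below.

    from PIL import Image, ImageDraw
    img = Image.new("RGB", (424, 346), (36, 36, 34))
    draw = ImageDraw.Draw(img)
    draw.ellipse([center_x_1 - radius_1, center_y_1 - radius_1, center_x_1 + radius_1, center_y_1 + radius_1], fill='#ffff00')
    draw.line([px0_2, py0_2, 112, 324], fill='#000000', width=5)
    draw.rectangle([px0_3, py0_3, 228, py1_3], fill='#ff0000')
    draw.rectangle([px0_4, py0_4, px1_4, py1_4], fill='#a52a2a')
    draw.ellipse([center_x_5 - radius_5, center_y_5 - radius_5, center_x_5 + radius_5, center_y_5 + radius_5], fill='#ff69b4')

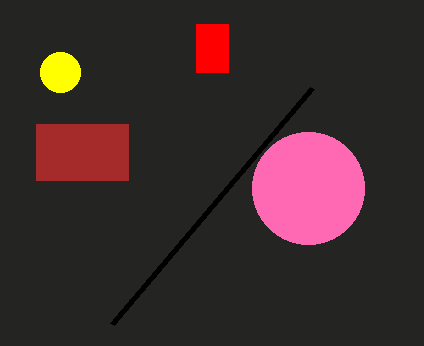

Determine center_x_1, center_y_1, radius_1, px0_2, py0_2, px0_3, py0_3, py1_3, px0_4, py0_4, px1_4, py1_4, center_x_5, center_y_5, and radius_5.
center_x_1 = 60, center_y_1 = 72, radius_1 = 20, px0_2 = 312, py0_2 = 88, px0_3 = 196, py0_3 = 24, py1_3 = 72, px0_4 = 36, py0_4 = 124, px1_4 = 128, py1_4 = 180, center_x_5 = 308, center_y_5 = 188, radius_5 = 56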